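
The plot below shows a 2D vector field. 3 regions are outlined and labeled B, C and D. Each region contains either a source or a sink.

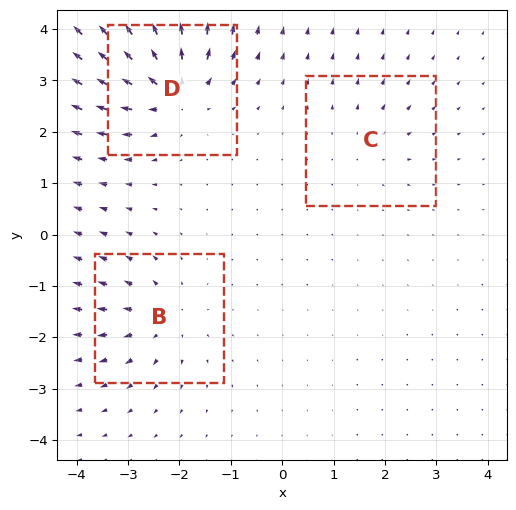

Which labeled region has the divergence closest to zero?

Divergence at each region's feature centre — B: about +4, C: about +2, D: about +7. Region C is closest to zero.

C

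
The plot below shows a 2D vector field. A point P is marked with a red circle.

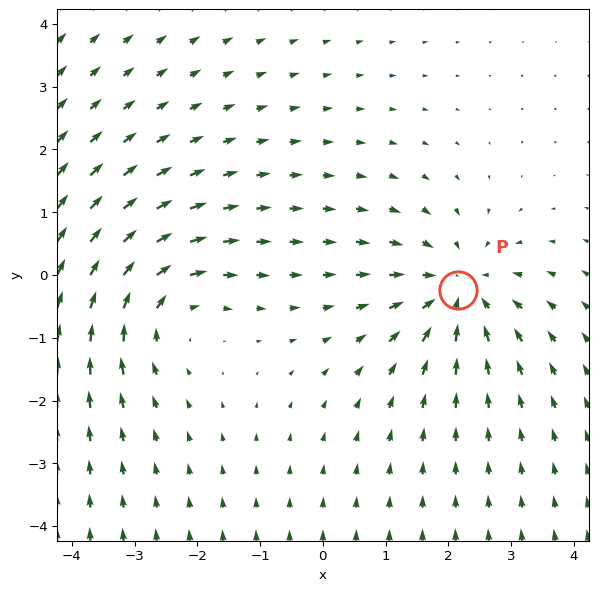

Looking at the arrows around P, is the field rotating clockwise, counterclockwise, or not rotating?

not rotating

Near P at (2.2, -0.2) the arrows show no circulation. The curl there is ≈0.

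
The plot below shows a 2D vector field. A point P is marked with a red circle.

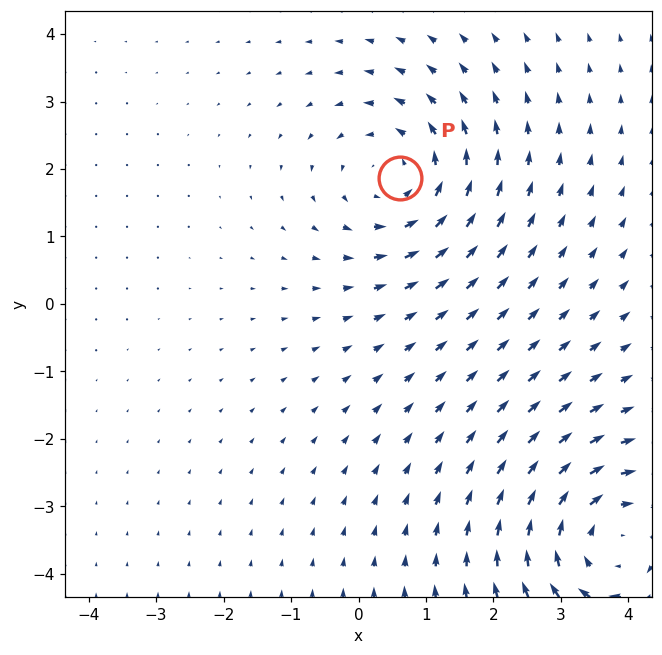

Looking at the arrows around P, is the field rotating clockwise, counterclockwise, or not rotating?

counterclockwise

Near P at (0.6, 1.9) the arrows circulate counterclockwise. The curl (z-component) there is about +3; positive curl means counterclockwise rotation.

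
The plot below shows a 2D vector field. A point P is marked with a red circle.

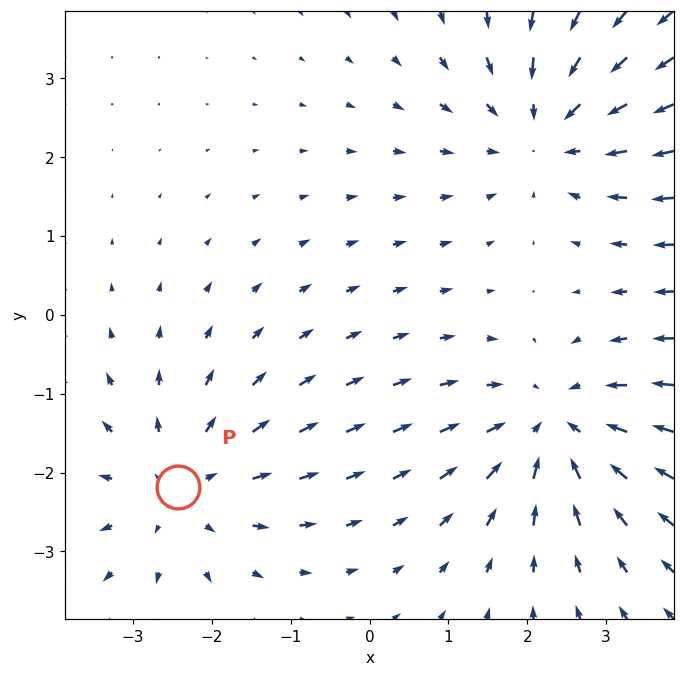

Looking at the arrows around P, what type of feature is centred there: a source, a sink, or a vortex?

source

At P (-2.4, -2.2) the arrows spread outward. Divergence about +4, curl ≈0 — positive divergence with near-zero curl is a source.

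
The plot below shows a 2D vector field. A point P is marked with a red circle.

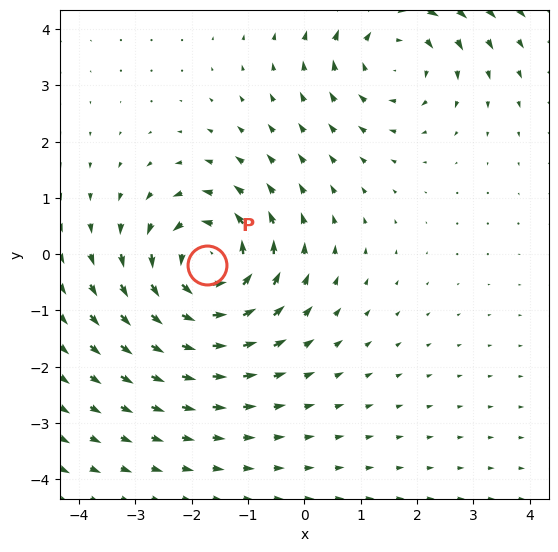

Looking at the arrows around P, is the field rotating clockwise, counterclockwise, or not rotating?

Near P at (-1.7, -0.2) the arrows circulate counterclockwise. The curl (z-component) there is about +4; positive curl means counterclockwise rotation.

counterclockwise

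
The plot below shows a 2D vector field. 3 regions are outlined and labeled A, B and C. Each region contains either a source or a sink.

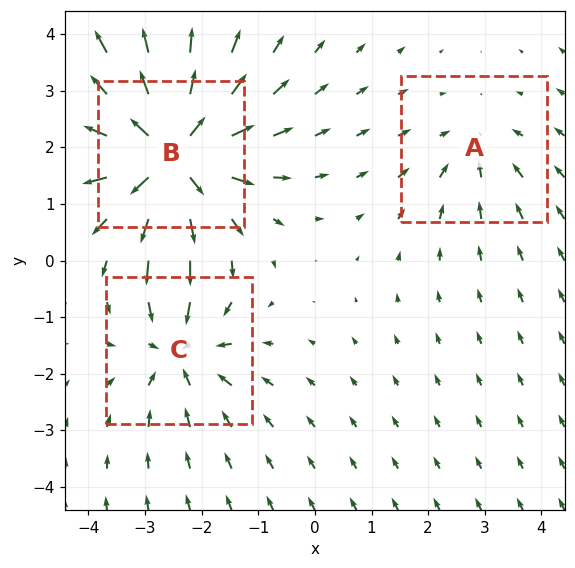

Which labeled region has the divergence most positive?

Divergence at each region's feature centre — A: about -2, B: about +5, C: about -3. Region B is most positive.

B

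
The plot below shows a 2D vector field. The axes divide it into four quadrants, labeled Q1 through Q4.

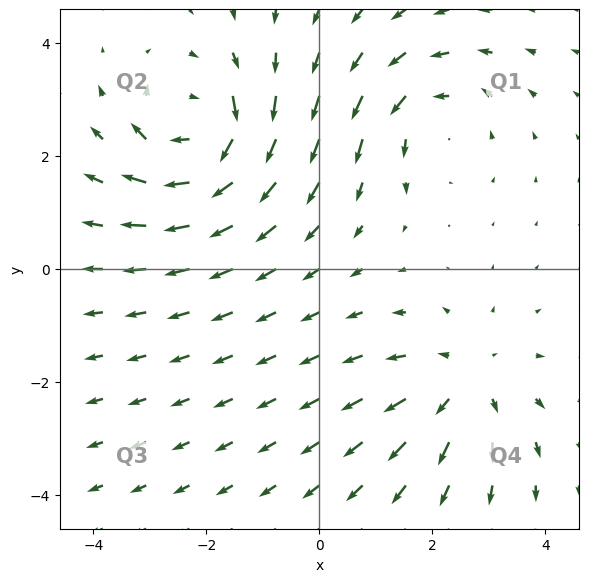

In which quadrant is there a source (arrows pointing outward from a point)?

The source sits at approximately (2.6, -2.0), which lies in quadrant Q4. The divergence there is about +3, positive as expected for a source.

Q4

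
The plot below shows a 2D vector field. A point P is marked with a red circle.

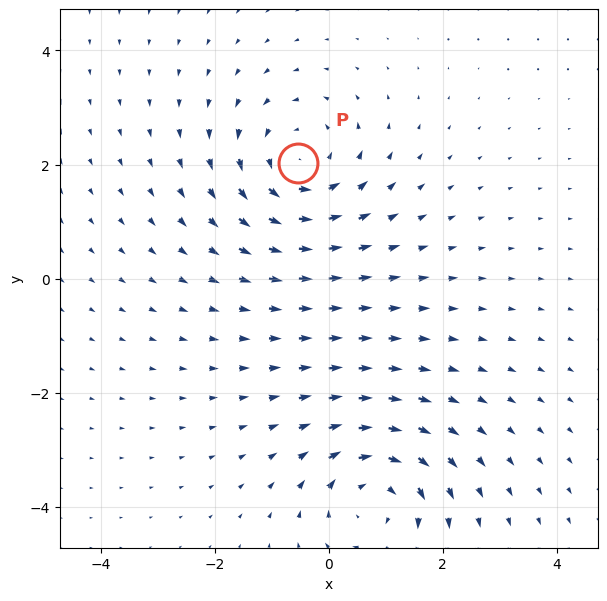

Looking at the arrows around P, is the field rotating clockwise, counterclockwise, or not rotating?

counterclockwise

Near P at (-0.5, 2.0) the arrows circulate counterclockwise. The curl (z-component) there is about +4; positive curl means counterclockwise rotation.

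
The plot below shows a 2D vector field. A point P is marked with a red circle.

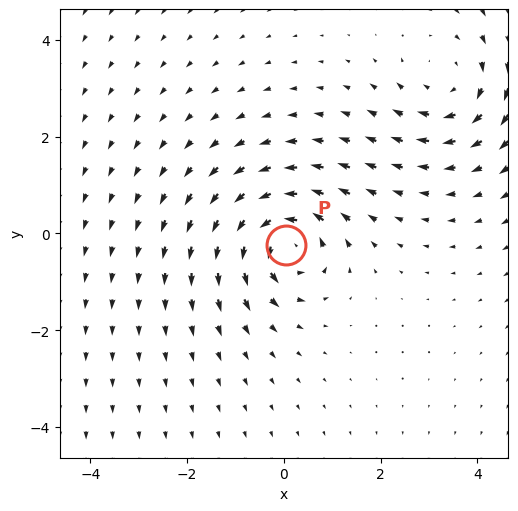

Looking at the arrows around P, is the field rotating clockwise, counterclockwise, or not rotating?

Near P at (0.0, -0.2) the arrows circulate counterclockwise. The curl (z-component) there is about +6; positive curl means counterclockwise rotation.

counterclockwise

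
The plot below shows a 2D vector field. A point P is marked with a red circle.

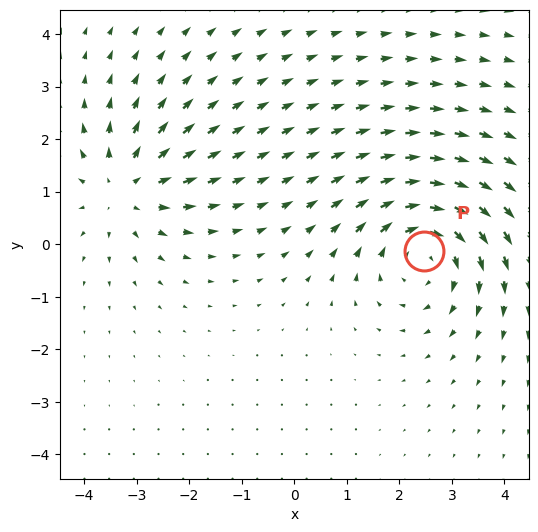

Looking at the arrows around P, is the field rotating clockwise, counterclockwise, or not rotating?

clockwise

Near P at (2.5, -0.1) the arrows circulate clockwise. The curl (z-component) there is about -4; negative curl means clockwise rotation.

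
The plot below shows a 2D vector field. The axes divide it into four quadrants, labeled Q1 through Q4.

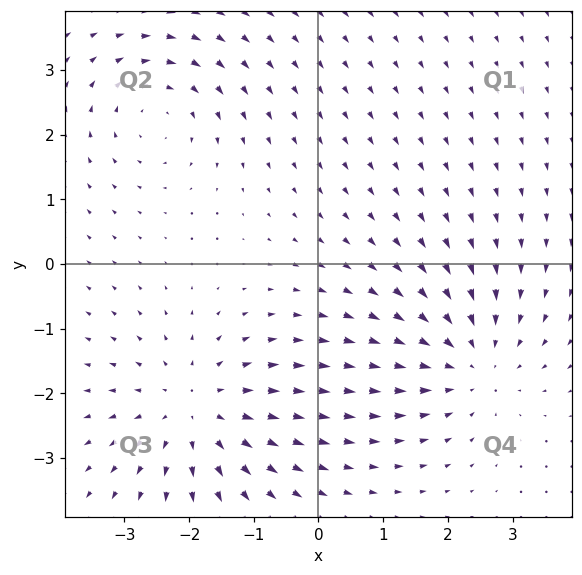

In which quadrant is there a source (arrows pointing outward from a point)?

The source sits at approximately (-1.9, -2.2), which lies in quadrant Q3. The divergence there is about +4, positive as expected for a source.

Q3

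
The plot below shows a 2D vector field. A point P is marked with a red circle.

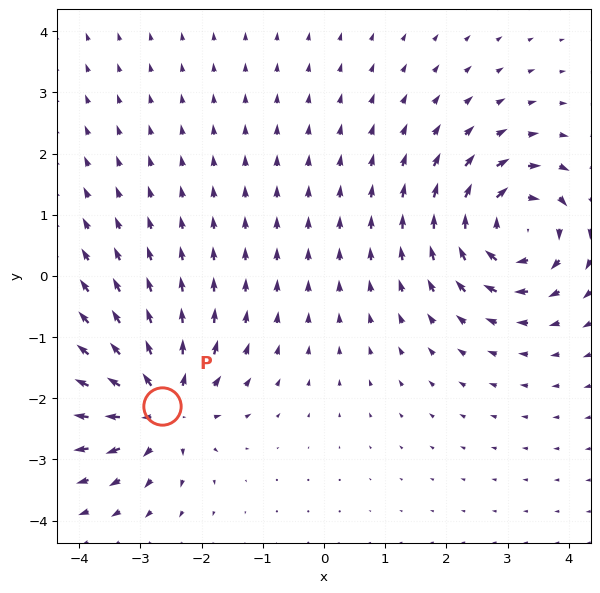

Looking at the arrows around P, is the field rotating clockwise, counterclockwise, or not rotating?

Near P at (-2.6, -2.1) the arrows show no circulation. The curl there is ≈0.

not rotating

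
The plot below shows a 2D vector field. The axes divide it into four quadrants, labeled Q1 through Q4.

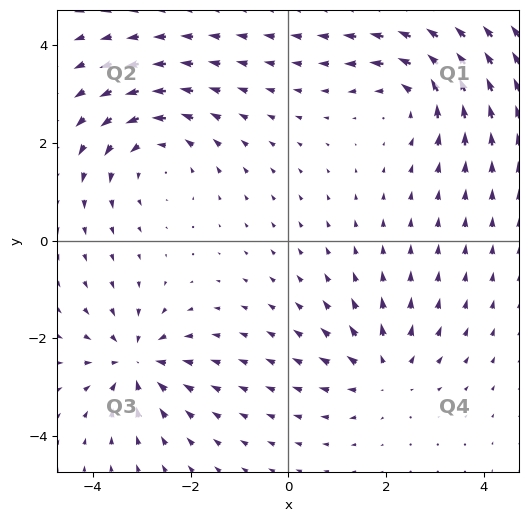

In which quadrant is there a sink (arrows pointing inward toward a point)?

The sink sits at approximately (-3.1, -2.5), which lies in quadrant Q3. The divergence there is about -4, negative as expected for a sink.

Q3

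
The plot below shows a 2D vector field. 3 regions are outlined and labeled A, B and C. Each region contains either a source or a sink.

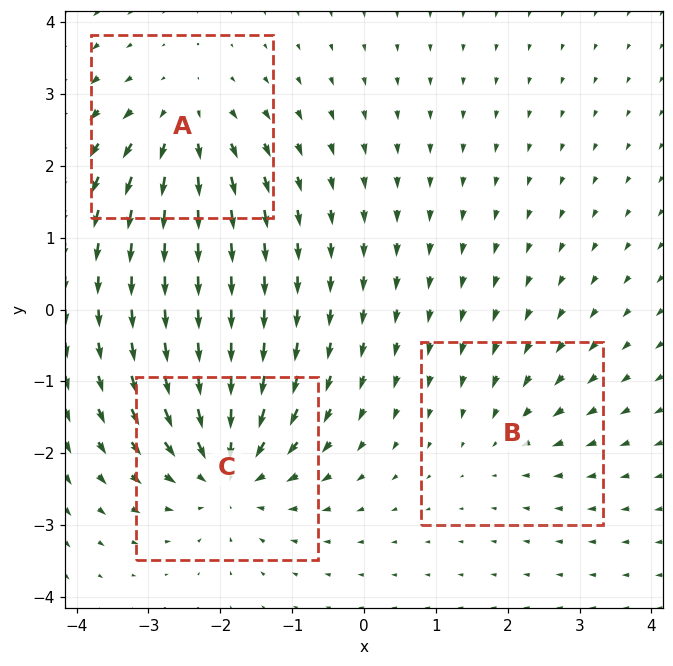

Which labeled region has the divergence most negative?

Divergence at each region's feature centre — A: about +4, B: about -2, C: about -5. Region C is most negative.

C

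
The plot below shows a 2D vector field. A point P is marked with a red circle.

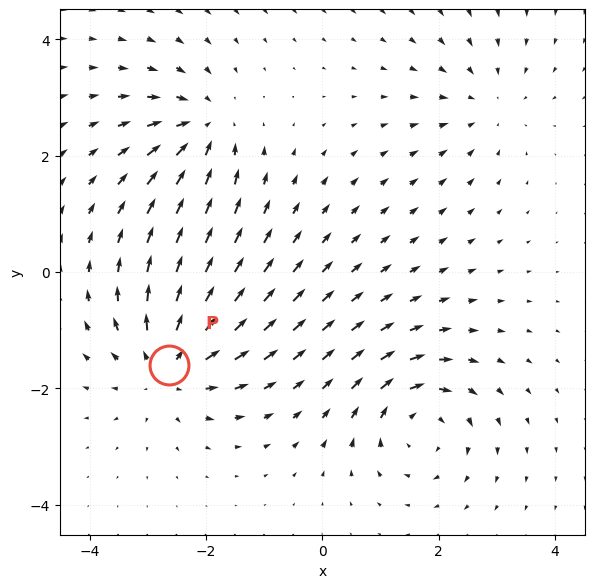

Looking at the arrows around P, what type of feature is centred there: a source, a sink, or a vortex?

source

At P (-2.6, -1.6) the arrows spread outward. Divergence about +5, curl ≈0 — positive divergence with near-zero curl is a source.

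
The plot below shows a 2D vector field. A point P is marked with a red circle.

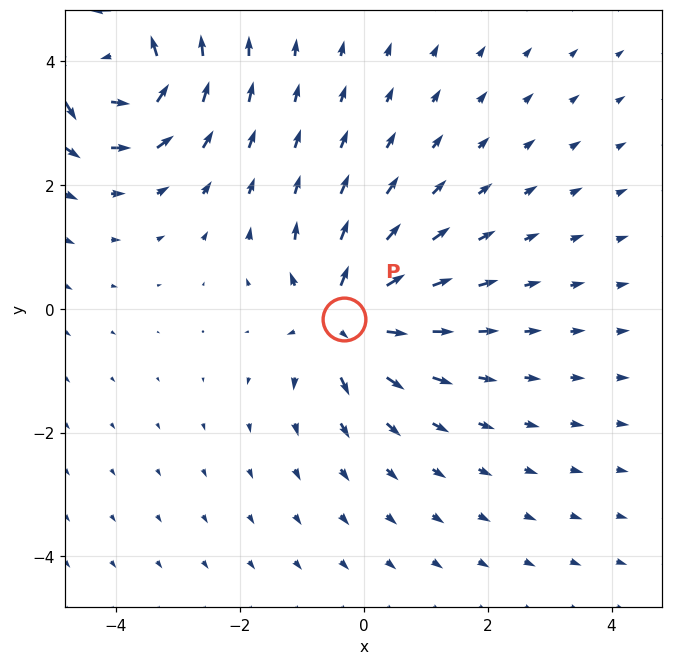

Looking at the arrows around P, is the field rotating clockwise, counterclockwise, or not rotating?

not rotating

Near P at (-0.3, -0.2) the arrows show no circulation. The curl there is ≈0.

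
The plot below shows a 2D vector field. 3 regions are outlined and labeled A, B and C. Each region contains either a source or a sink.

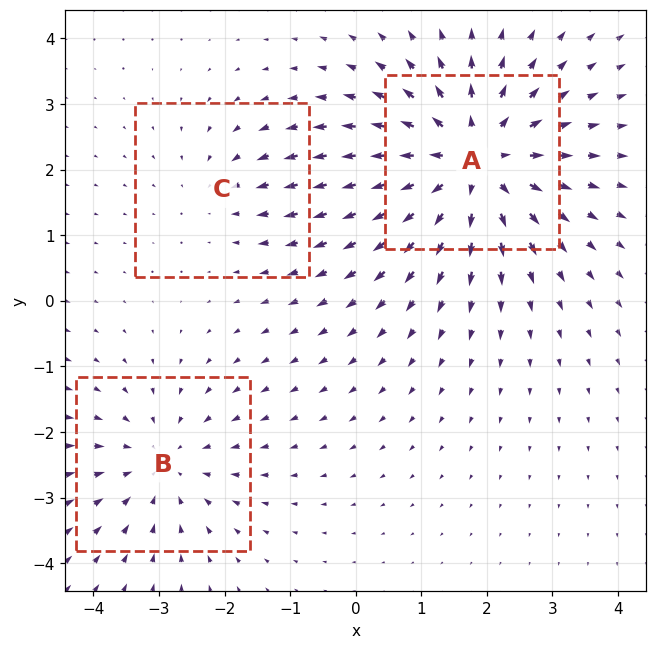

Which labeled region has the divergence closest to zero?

Divergence at each region's feature centre — A: about +5, B: about -3, C: about -2. Region C is closest to zero.

C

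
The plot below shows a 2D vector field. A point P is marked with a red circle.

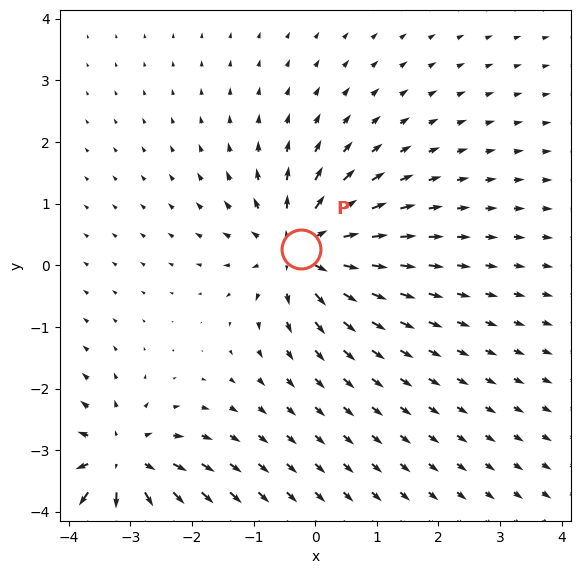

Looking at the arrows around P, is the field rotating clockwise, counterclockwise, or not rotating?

not rotating

Near P at (-0.2, 0.3) the arrows show no circulation. The curl there is ≈0.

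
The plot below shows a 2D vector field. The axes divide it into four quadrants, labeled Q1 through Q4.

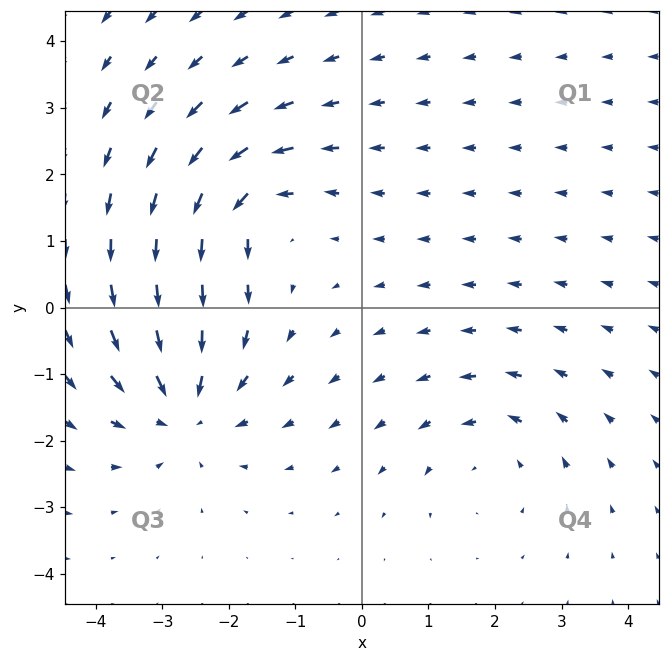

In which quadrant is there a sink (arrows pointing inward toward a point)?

Q3

The sink sits at approximately (-2.7, -1.5), which lies in quadrant Q3. The divergence there is about -5, negative as expected for a sink.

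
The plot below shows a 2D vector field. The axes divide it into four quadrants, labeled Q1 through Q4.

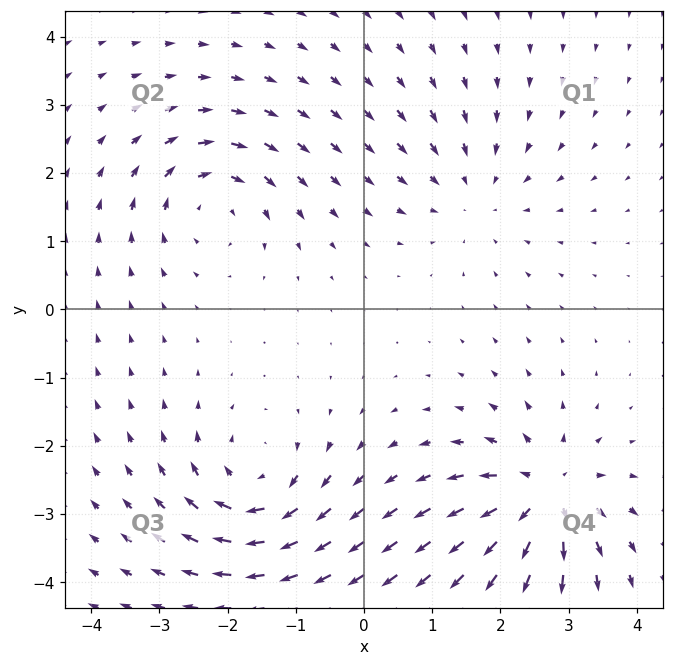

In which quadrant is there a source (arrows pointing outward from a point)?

Q4

The source sits at approximately (2.6, -2.7), which lies in quadrant Q4. The divergence there is about +7, positive as expected for a source.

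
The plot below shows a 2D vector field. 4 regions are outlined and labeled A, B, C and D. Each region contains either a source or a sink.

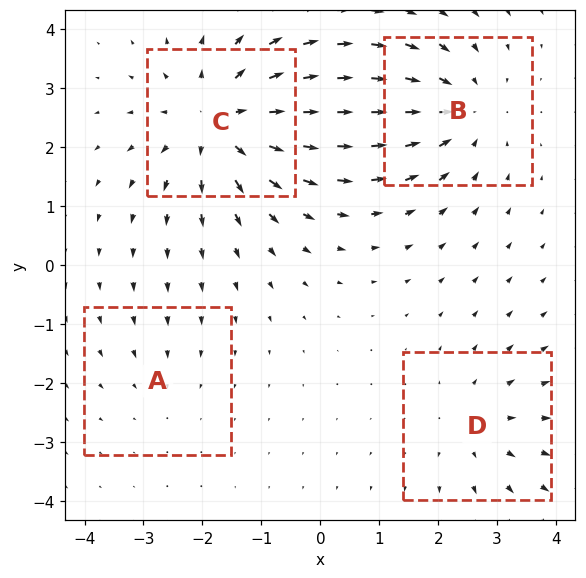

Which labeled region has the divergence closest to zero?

Divergence at each region's feature centre — A: about -2, B: about -4, C: about +6, D: about +3. Region A is closest to zero.

A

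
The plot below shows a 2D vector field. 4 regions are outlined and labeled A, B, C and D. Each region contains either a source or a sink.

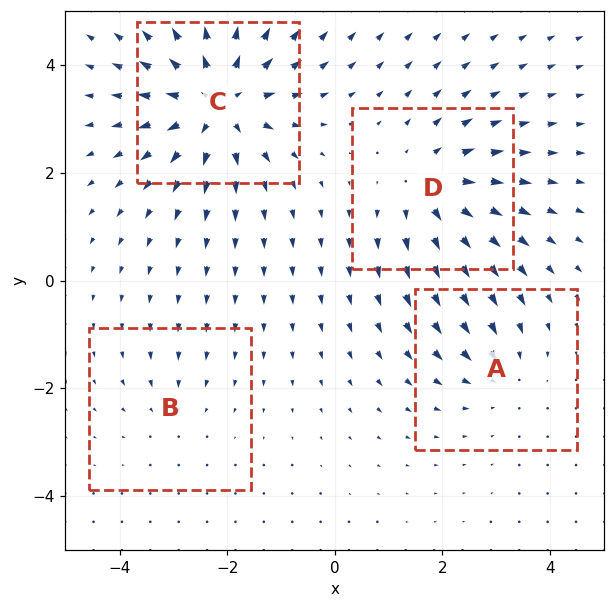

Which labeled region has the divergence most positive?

Divergence at each region's feature centre — A: about -3, B: about -2, C: about +7, D: about +5. Region C is most positive.

C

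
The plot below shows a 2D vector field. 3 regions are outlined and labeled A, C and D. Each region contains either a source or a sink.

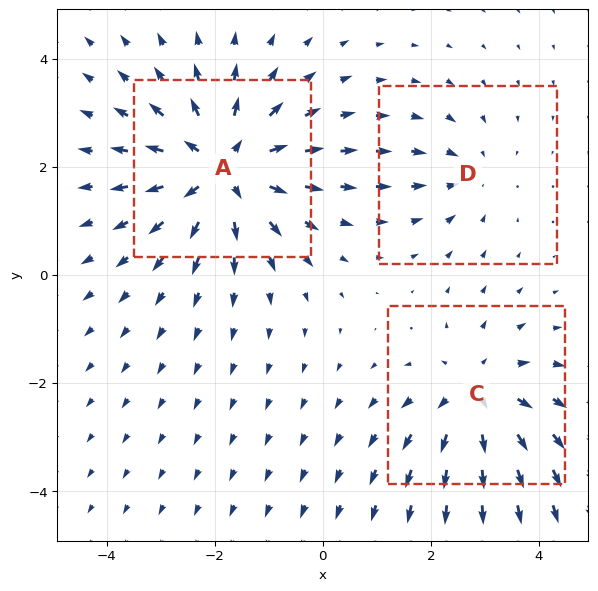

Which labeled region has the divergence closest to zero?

Divergence at each region's feature centre — A: about +5, C: about +3, D: about -2. Region D is closest to zero.

D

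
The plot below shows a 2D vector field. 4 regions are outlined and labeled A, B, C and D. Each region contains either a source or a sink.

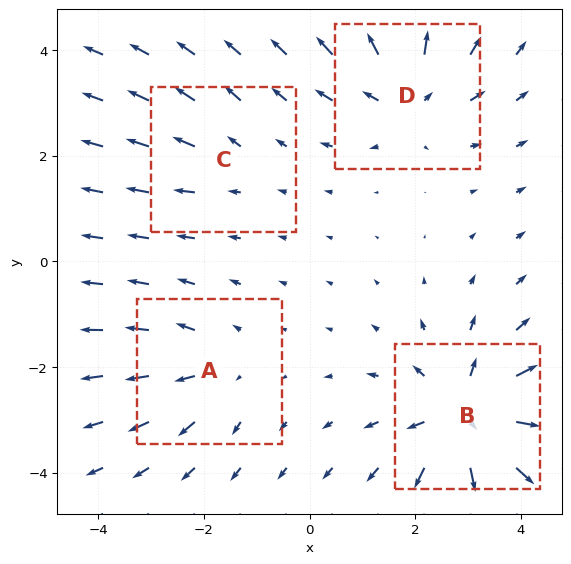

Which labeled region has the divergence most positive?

B

Divergence at each region's feature centre — A: about +3, B: about +7, C: about +2, D: about +5. Region B is most positive.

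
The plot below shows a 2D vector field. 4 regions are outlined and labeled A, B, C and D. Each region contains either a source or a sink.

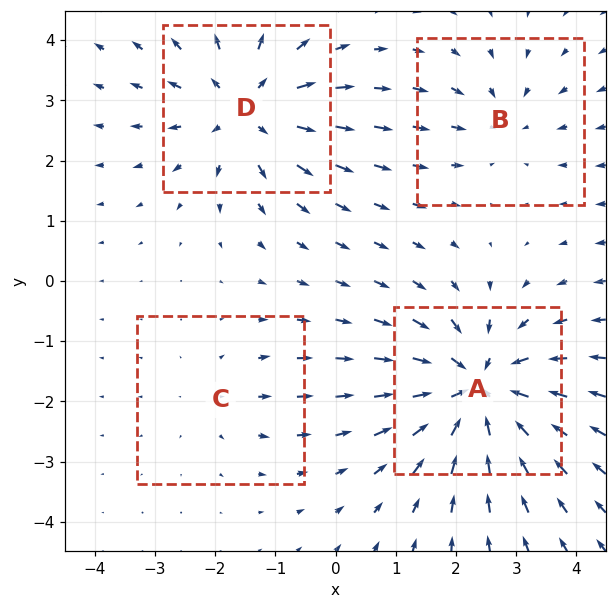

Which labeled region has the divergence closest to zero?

Divergence at each region's feature centre — A: about -6, B: about -3, C: about +2, D: about +5. Region C is closest to zero.

C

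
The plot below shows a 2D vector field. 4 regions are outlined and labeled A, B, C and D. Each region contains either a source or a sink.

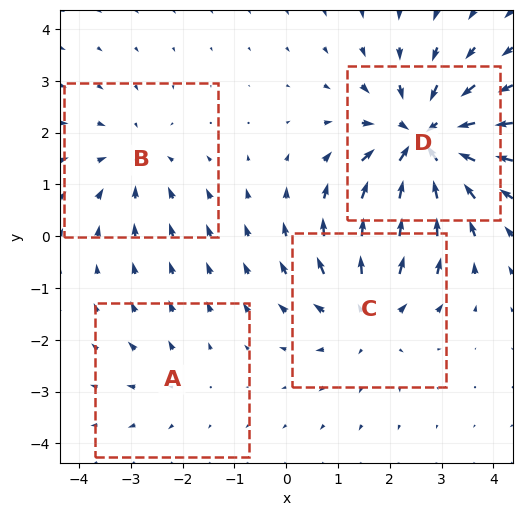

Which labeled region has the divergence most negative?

Divergence at each region's feature centre — A: about +2, B: about -3, C: about +4, D: about -7. Region D is most negative.

D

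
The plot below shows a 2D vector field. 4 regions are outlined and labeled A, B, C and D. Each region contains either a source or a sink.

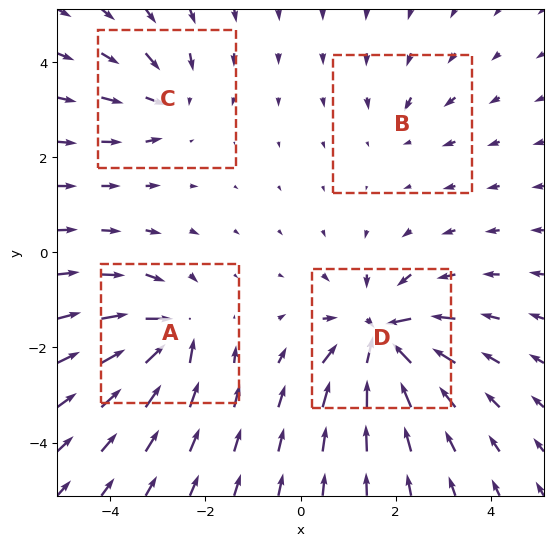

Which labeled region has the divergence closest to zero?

B

Divergence at each region's feature centre — A: about -6, B: about -2, C: about -4, D: about -8. Region B is closest to zero.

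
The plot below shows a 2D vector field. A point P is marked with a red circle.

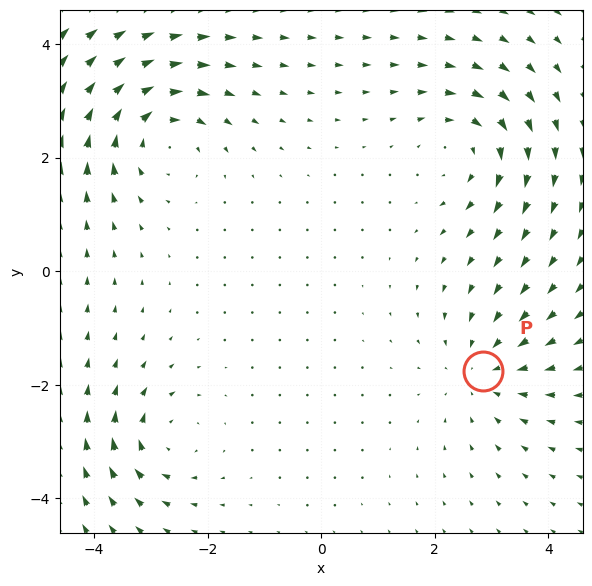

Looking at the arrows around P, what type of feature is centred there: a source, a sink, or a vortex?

At P (2.8, -1.8) the arrows converge inward. Divergence about -3, curl ≈0 — negative divergence with near-zero curl is a sink.

sink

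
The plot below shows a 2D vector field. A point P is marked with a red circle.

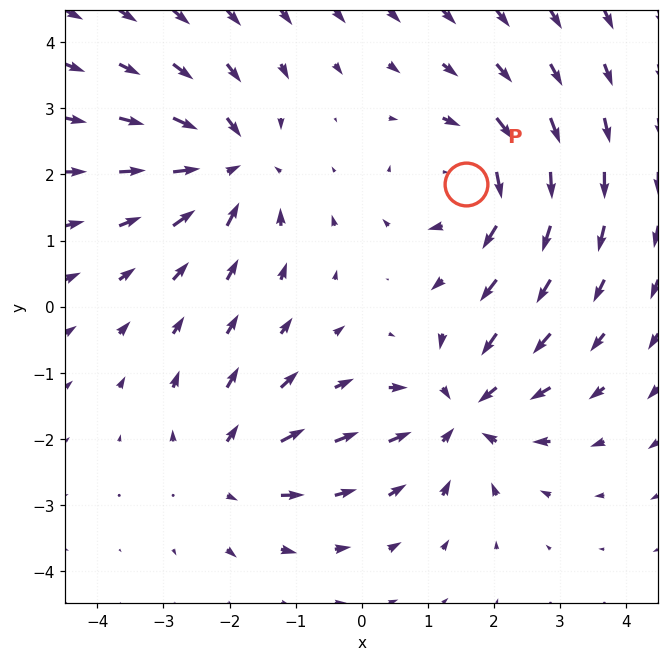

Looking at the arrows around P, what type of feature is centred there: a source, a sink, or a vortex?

vortex

At P (1.6, 1.9) the arrows circulate clockwise. Divergence ≈0, curl about -5 — near-zero divergence with nonzero curl is a vortex.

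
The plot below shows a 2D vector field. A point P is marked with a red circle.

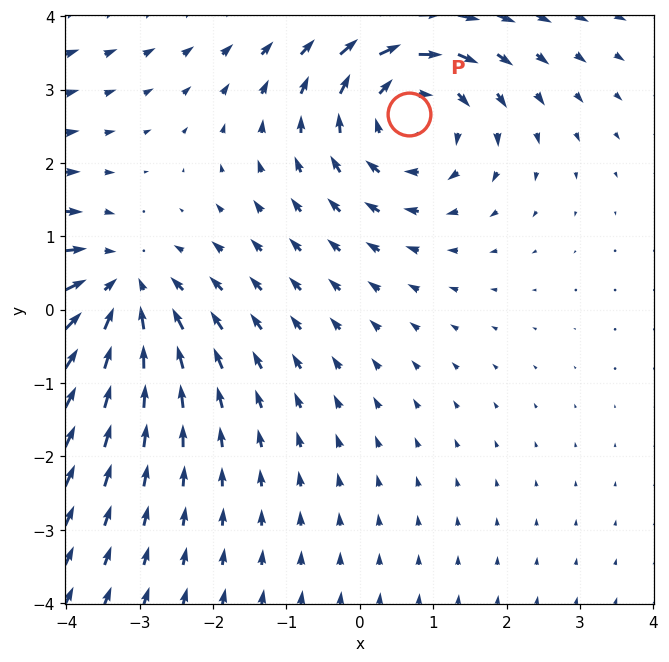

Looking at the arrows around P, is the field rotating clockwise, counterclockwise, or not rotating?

Near P at (0.7, 2.7) the arrows circulate clockwise. The curl (z-component) there is about -3; negative curl means clockwise rotation.

clockwise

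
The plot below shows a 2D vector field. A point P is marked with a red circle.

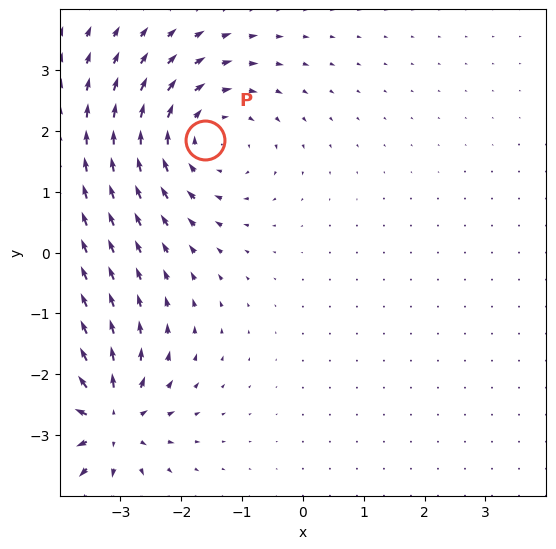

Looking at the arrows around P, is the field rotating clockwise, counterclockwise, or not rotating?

Near P at (-1.6, 1.9) the arrows circulate clockwise. The curl (z-component) there is about -4; negative curl means clockwise rotation.

clockwise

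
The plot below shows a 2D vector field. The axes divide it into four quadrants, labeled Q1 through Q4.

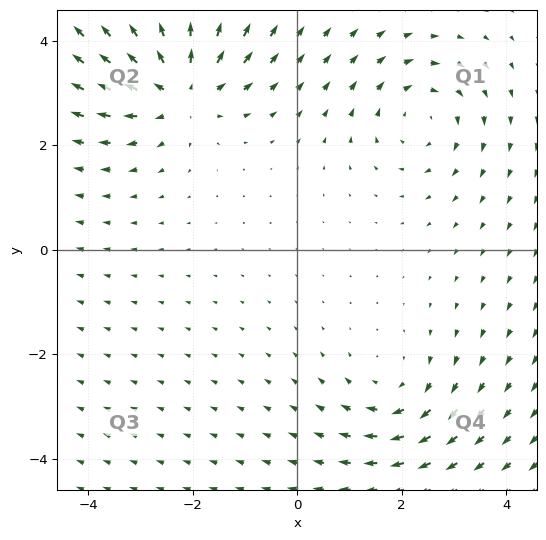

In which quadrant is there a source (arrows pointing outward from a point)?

The source sits at approximately (-2.2, 3.1), which lies in quadrant Q2. The divergence there is about +5, positive as expected for a source.

Q2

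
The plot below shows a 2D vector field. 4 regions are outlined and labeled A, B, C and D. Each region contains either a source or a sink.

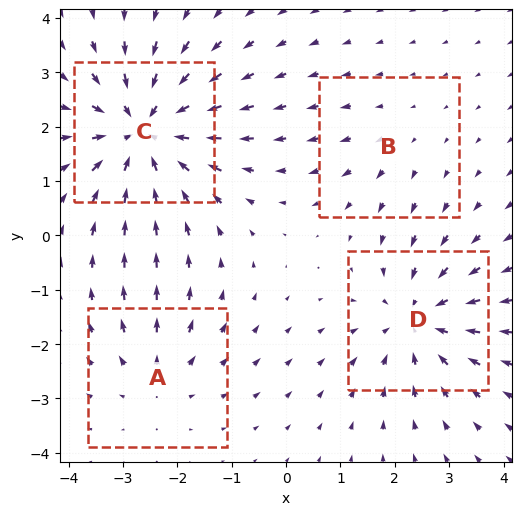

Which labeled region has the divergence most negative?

C

Divergence at each region's feature centre — A: about +3, B: about +2, C: about -6, D: about -5. Region C is most negative.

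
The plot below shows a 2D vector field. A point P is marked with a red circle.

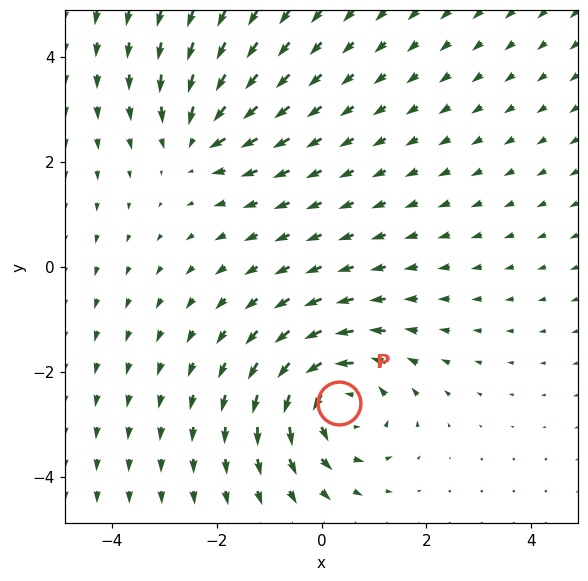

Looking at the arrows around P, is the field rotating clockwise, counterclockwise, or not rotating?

Near P at (0.3, -2.6) the arrows circulate counterclockwise. The curl (z-component) there is about +4; positive curl means counterclockwise rotation.

counterclockwise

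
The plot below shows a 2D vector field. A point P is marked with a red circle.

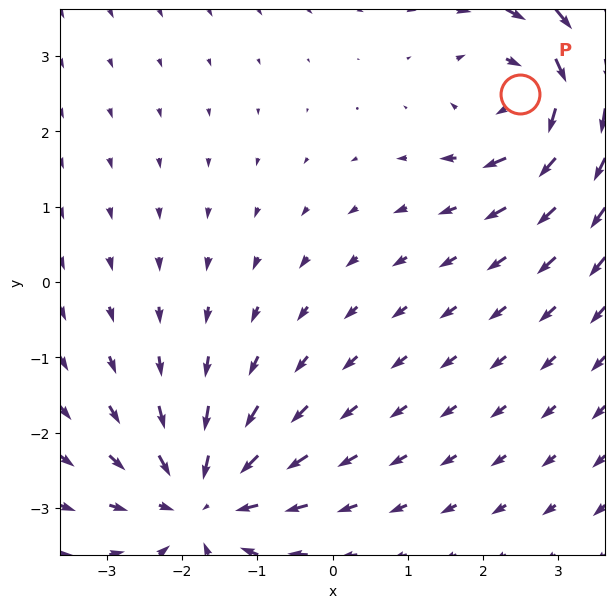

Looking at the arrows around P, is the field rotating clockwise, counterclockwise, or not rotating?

Near P at (2.5, 2.5) the arrows circulate clockwise. The curl (z-component) there is about -4; negative curl means clockwise rotation.

clockwise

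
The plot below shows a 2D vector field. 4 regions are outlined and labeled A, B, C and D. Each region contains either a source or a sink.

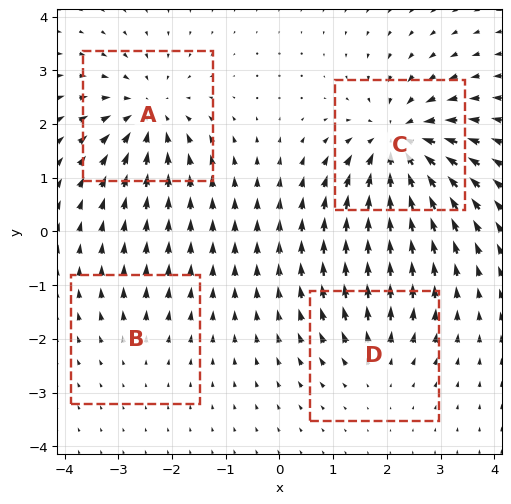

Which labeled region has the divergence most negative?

Divergence at each region's feature centre — A: about -5, B: about +2, C: about -7, D: about +3. Region C is most negative.

C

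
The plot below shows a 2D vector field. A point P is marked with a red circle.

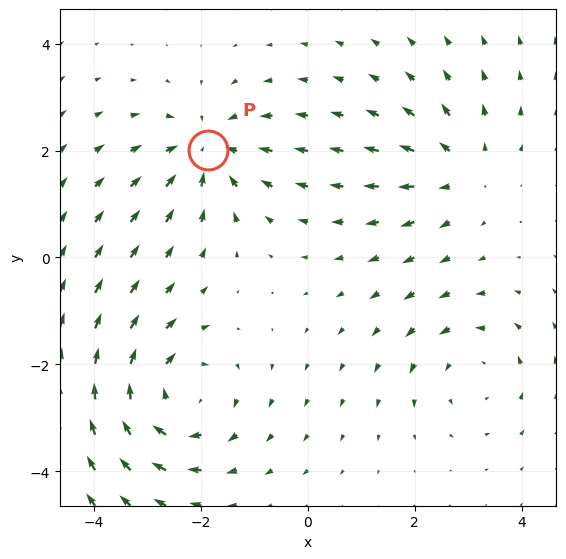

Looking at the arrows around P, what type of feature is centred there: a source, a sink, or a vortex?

At P (-1.9, 2.0) the arrows converge inward. Divergence about -4, curl ≈0 — negative divergence with near-zero curl is a sink.

sink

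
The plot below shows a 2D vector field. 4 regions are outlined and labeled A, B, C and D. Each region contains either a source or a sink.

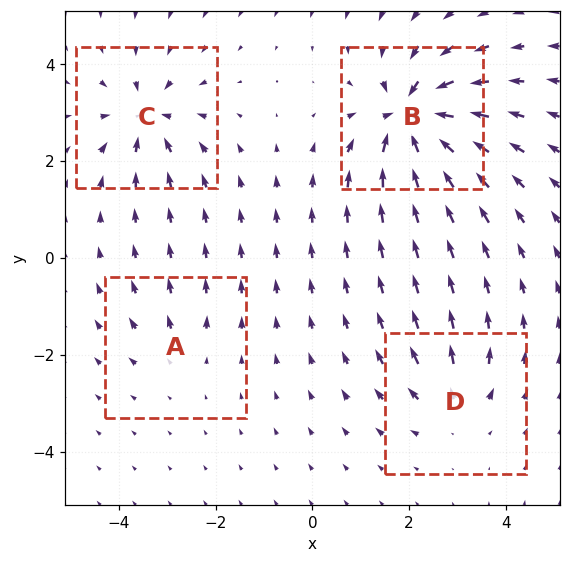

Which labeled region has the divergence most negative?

Divergence at each region's feature centre — A: about +2, B: about -9, C: about -6, D: about +4. Region B is most negative.

B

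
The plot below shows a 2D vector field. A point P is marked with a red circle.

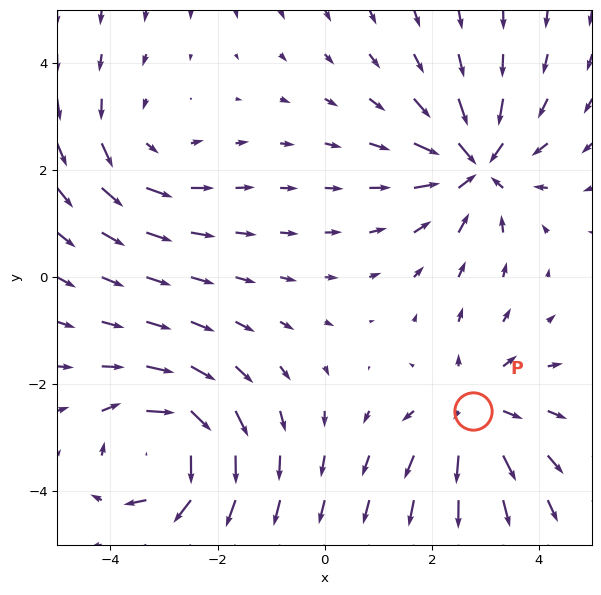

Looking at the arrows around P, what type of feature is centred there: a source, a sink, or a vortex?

At P (2.8, -2.5) the arrows spread outward. Divergence about +3, curl ≈0 — positive divergence with near-zero curl is a source.

source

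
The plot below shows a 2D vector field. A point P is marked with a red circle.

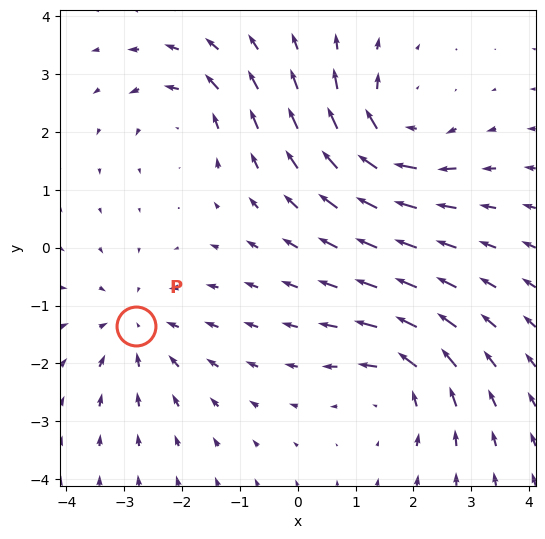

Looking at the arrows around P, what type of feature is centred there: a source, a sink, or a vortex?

sink

At P (-2.8, -1.3) the arrows converge inward. Divergence about -3, curl ≈0 — negative divergence with near-zero curl is a sink.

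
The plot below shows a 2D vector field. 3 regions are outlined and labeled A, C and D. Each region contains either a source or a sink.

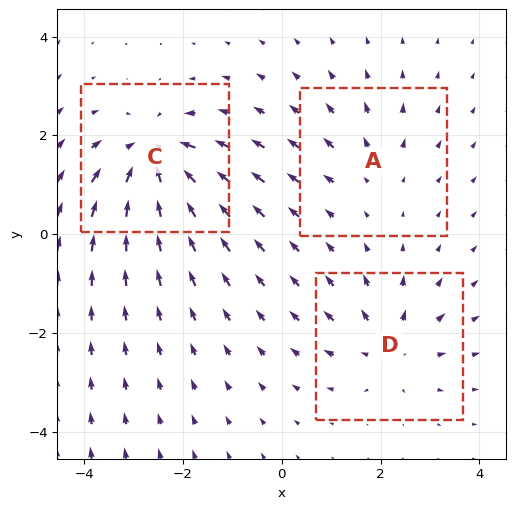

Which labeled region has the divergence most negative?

C

Divergence at each region's feature centre — A: about +2, C: about -5, D: about +4. Region C is most negative.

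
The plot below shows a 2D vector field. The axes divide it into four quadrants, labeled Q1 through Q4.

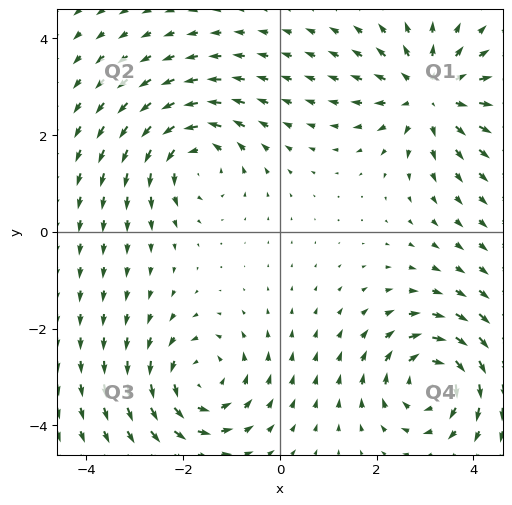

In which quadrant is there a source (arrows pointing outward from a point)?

The source sits at approximately (3.1, 2.8), which lies in quadrant Q1. The divergence there is about +4, positive as expected for a source.

Q1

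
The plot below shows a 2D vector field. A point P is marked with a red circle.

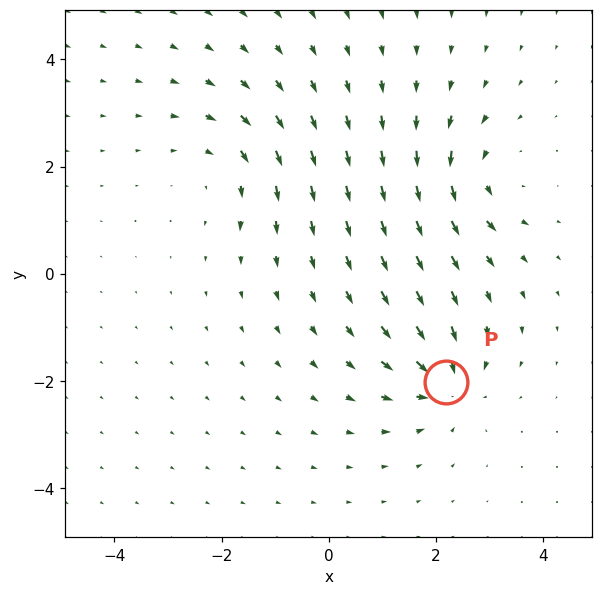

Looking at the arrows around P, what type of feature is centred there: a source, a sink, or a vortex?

sink

At P (2.2, -2.0) the arrows converge inward. Divergence about -7, curl ≈0 — negative divergence with near-zero curl is a sink.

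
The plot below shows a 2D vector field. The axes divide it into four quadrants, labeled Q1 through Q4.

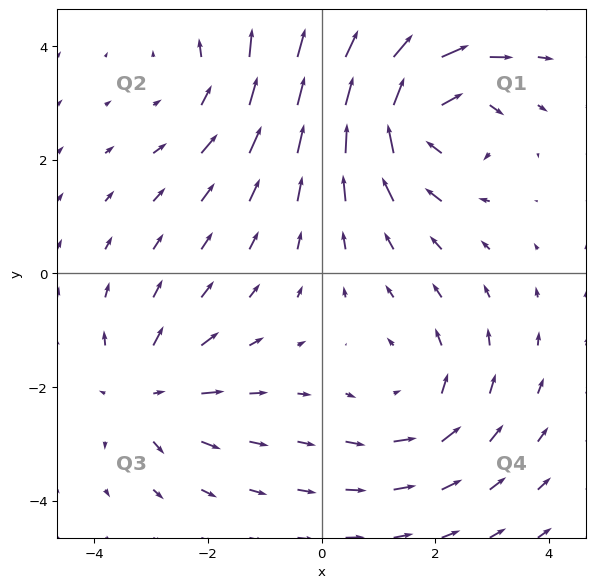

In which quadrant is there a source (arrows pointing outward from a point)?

Q3

The source sits at approximately (-3.1, -2.1), which lies in quadrant Q3. The divergence there is about +4, positive as expected for a source.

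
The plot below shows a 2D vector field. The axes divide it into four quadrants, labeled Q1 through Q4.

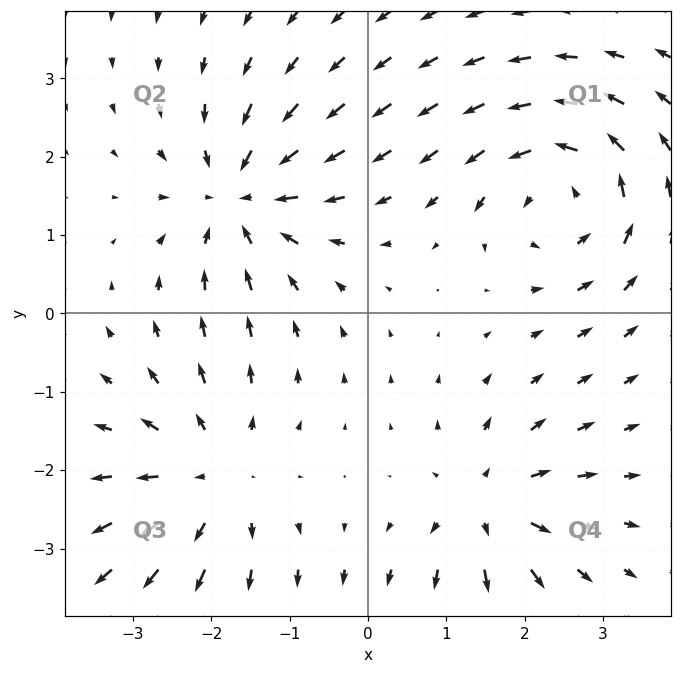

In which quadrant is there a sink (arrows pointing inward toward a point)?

Q2

The sink sits at approximately (-1.6, 1.5), which lies in quadrant Q2. The divergence there is about -5, negative as expected for a sink.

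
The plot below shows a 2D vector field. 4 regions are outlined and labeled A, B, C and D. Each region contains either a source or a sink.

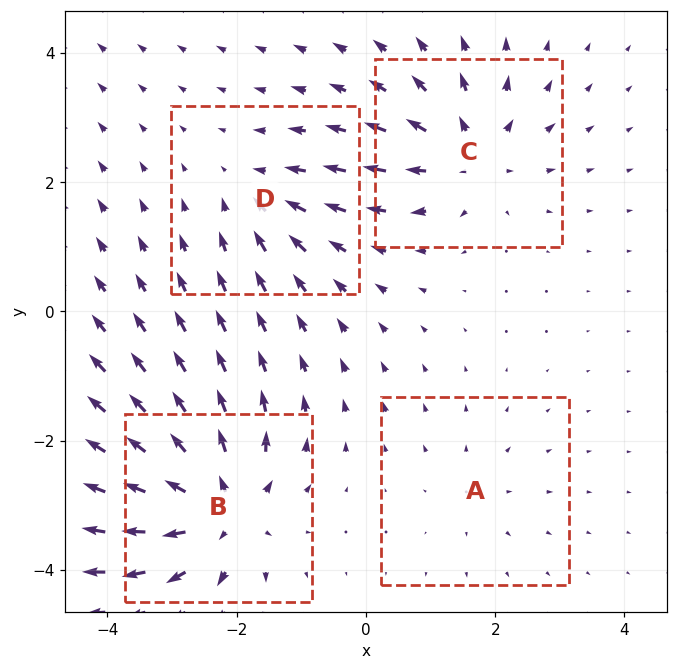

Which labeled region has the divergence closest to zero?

A

Divergence at each region's feature centre — A: about +2, B: about +8, C: about +5, D: about -4. Region A is closest to zero.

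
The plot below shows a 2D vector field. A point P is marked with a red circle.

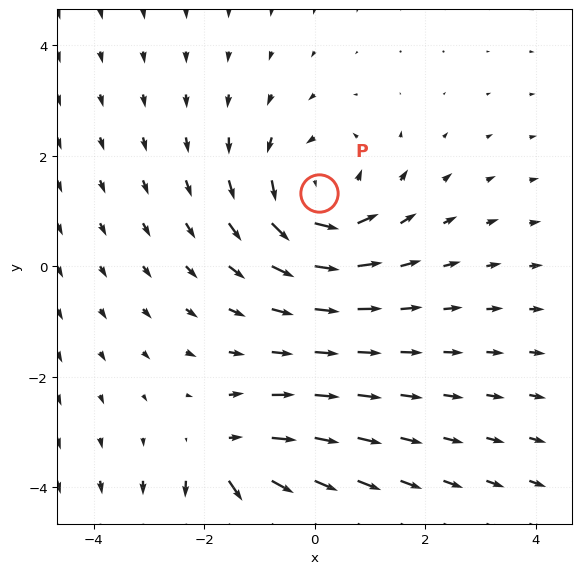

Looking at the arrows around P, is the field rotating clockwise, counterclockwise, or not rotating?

Near P at (0.1, 1.3) the arrows circulate counterclockwise. The curl (z-component) there is about +3; positive curl means counterclockwise rotation.

counterclockwise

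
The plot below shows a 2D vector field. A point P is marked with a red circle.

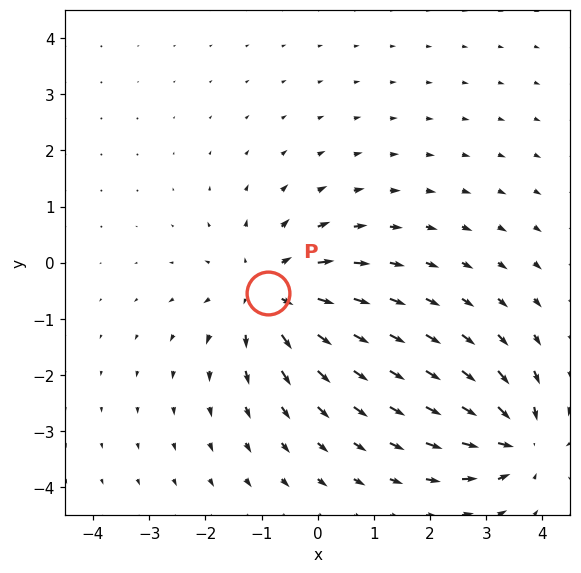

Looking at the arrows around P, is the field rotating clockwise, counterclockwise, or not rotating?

not rotating

Near P at (-0.9, -0.5) the arrows show no circulation. The curl there is ≈0.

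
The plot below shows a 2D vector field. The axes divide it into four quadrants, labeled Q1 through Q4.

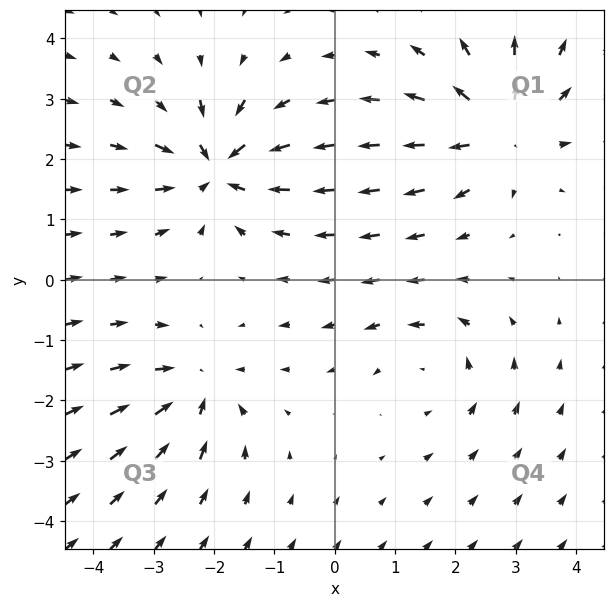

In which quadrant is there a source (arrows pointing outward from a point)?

The source sits at approximately (2.7, 2.5), which lies in quadrant Q1. The divergence there is about +4, positive as expected for a source.

Q1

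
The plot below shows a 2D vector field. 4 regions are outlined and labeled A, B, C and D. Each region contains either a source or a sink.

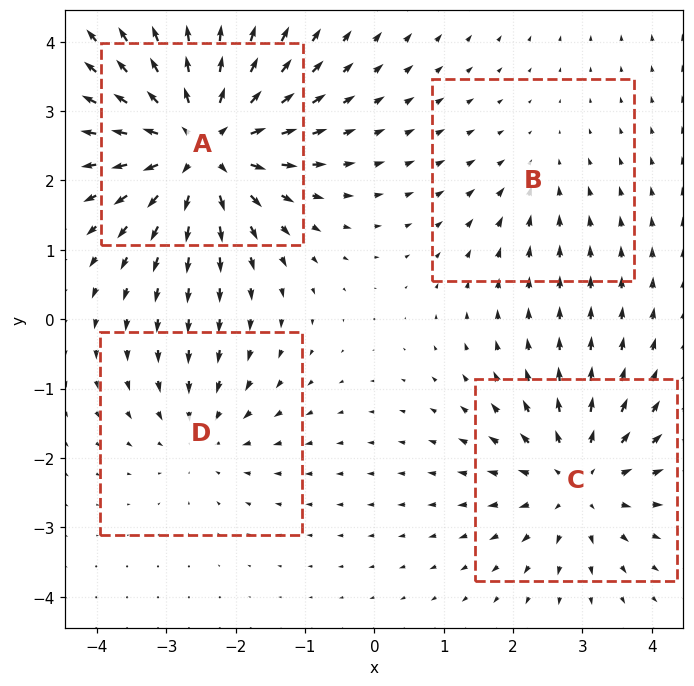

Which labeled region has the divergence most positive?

Divergence at each region's feature centre — A: about +8, B: about -2, C: about +5, D: about -3. Region A is most positive.

A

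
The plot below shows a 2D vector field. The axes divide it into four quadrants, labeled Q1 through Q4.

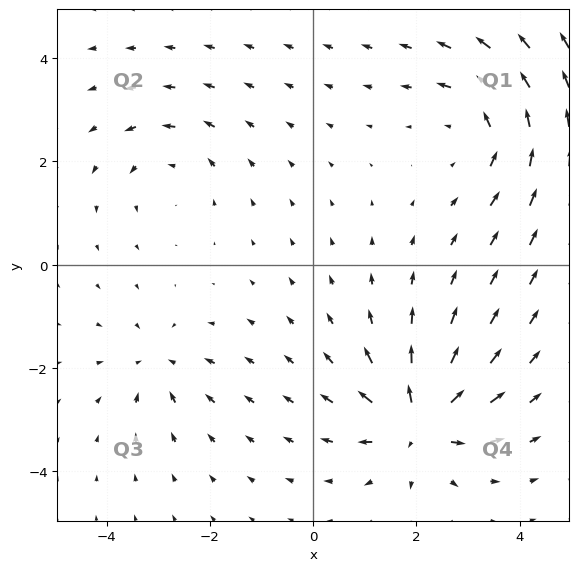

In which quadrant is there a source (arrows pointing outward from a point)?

The source sits at approximately (2.0, -3.0), which lies in quadrant Q4. The divergence there is about +7, positive as expected for a source.

Q4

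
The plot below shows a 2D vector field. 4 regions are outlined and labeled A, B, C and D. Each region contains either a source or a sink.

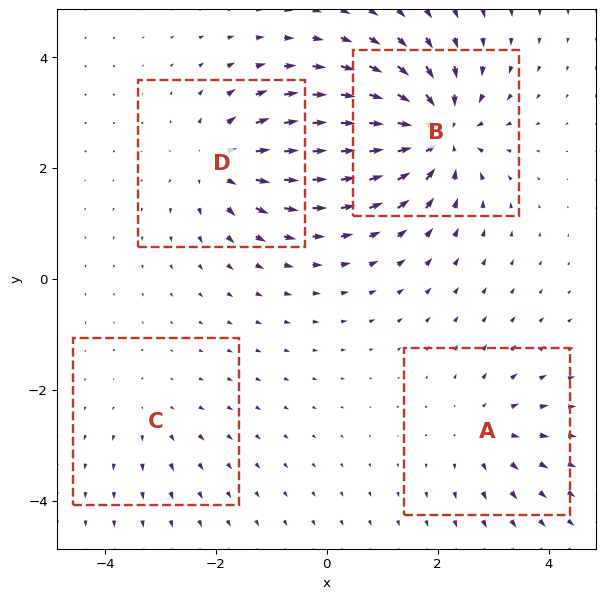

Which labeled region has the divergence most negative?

B

Divergence at each region's feature centre — A: about +4, B: about -8, C: about +2, D: about +5. Region B is most negative.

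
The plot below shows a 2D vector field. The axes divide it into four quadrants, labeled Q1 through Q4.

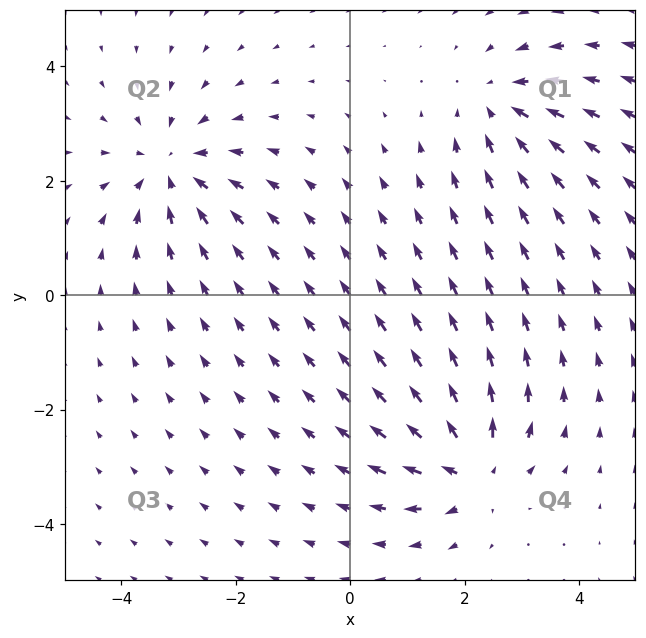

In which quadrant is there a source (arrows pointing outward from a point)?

The source sits at approximately (2.1, -3.1), which lies in quadrant Q4. The divergence there is about +5, positive as expected for a source.

Q4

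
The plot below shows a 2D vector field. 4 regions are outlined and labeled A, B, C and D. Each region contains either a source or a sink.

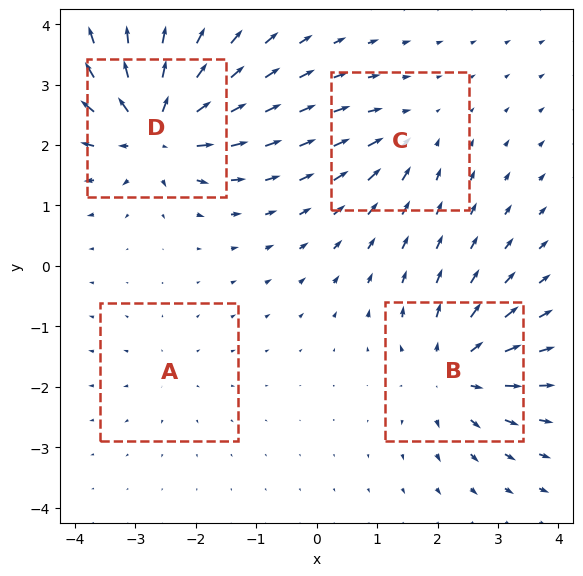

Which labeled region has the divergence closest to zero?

A

Divergence at each region's feature centre — A: about +2, B: about +6, C: about -4, D: about +9. Region A is closest to zero.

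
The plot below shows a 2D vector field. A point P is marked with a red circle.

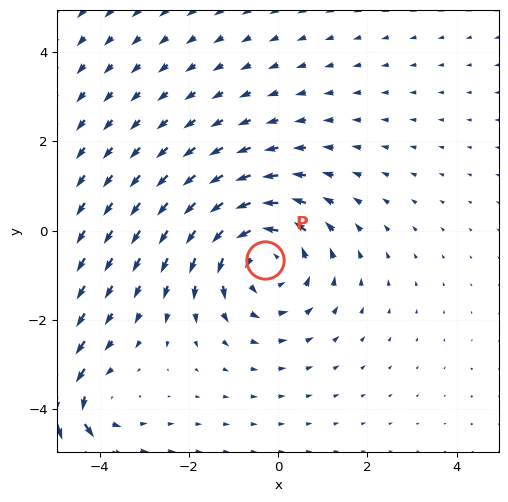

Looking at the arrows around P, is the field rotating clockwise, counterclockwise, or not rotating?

Near P at (-0.3, -0.7) the arrows circulate counterclockwise. The curl (z-component) there is about +3; positive curl means counterclockwise rotation.

counterclockwise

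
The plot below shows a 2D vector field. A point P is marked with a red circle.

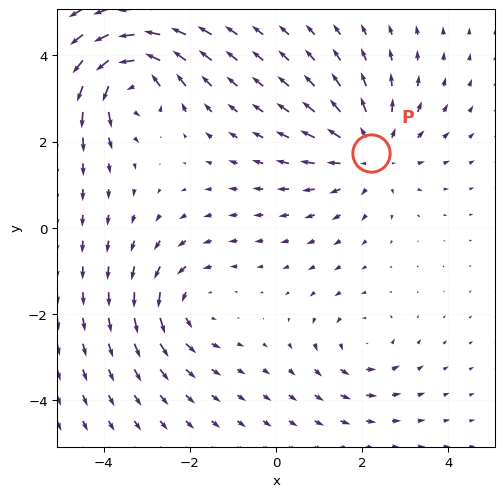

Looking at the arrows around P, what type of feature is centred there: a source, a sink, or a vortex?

source

At P (2.2, 1.7) the arrows spread outward. Divergence about +4, curl ≈0 — positive divergence with near-zero curl is a source.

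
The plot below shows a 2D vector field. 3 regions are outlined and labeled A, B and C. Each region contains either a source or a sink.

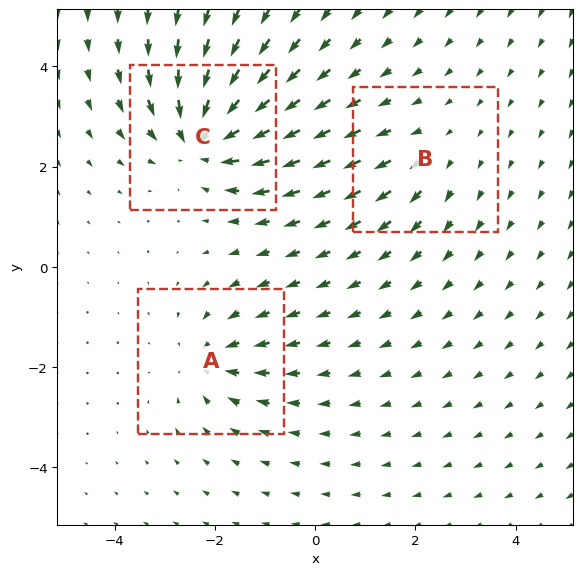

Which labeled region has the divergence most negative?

Divergence at each region's feature centre — A: about -3, B: about +2, C: about -6. Region C is most negative.

C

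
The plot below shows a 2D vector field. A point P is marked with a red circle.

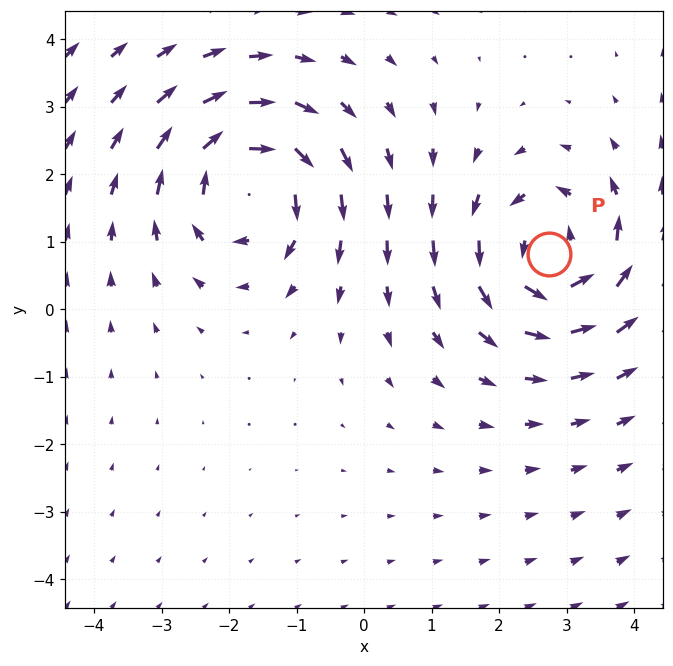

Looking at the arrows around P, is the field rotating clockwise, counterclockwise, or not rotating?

Near P at (2.7, 0.8) the arrows circulate counterclockwise. The curl (z-component) there is about +4; positive curl means counterclockwise rotation.

counterclockwise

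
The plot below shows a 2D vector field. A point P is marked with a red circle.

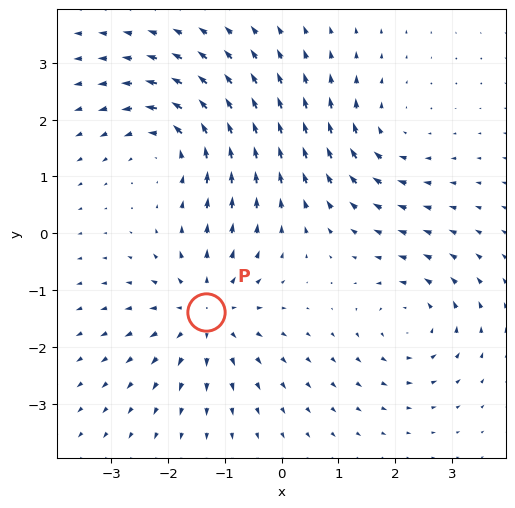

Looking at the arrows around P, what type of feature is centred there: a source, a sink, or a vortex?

source

At P (-1.3, -1.4) the arrows spread outward. Divergence about +4, curl ≈0 — positive divergence with near-zero curl is a source.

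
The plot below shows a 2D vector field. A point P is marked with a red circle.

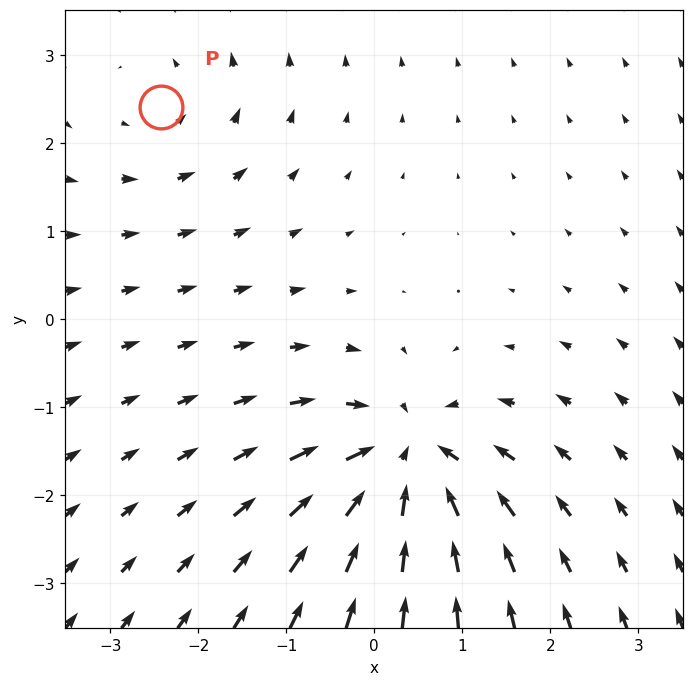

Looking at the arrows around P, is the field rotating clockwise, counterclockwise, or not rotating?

Near P at (-2.4, 2.4) the arrows circulate counterclockwise. The curl (z-component) there is about +2; positive curl means counterclockwise rotation.

counterclockwise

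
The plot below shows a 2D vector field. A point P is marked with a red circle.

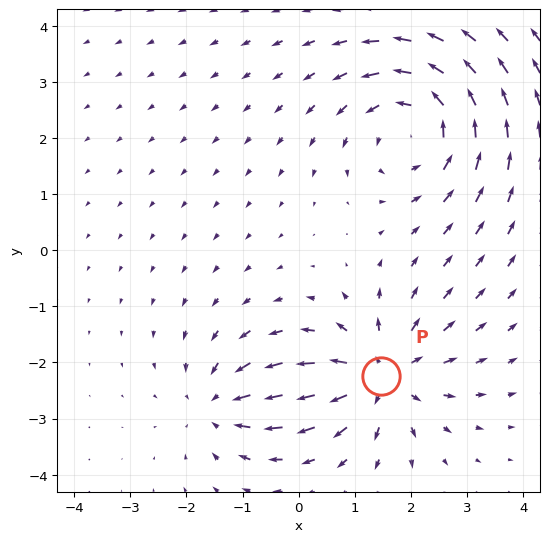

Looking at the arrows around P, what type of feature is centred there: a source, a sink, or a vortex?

At P (1.5, -2.2) the arrows spread outward. Divergence about +5, curl ≈0 — positive divergence with near-zero curl is a source.

source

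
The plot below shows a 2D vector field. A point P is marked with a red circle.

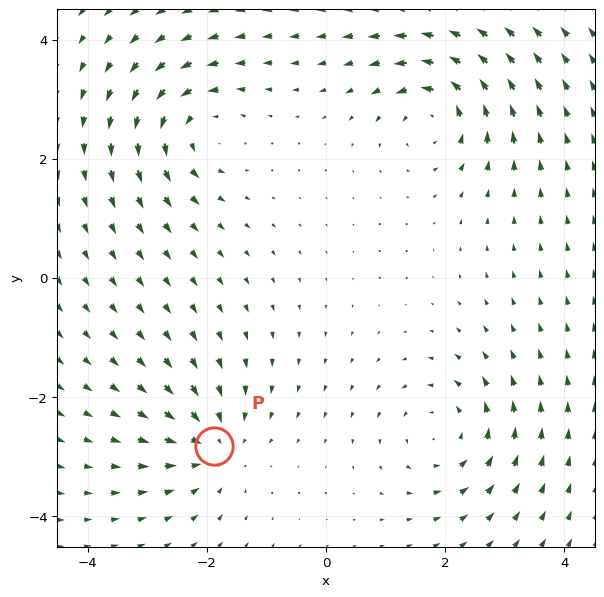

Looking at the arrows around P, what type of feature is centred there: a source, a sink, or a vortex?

At P (-1.9, -2.8) the arrows converge inward. Divergence about -5, curl ≈0 — negative divergence with near-zero curl is a sink.

sink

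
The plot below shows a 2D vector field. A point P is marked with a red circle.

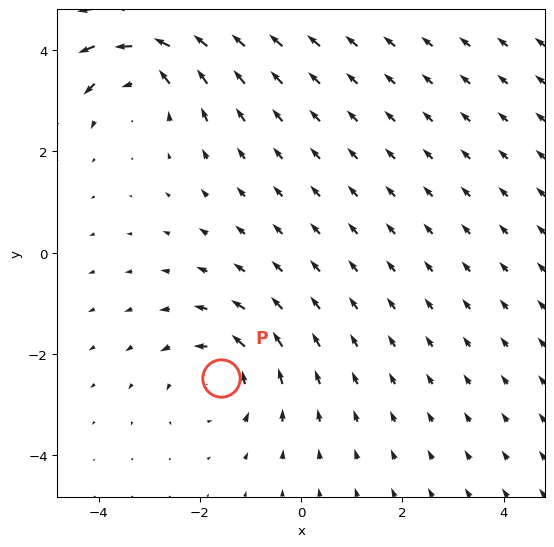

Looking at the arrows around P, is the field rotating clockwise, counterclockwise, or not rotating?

Near P at (-1.6, -2.5) the arrows circulate counterclockwise. The curl (z-component) there is about +3; positive curl means counterclockwise rotation.

counterclockwise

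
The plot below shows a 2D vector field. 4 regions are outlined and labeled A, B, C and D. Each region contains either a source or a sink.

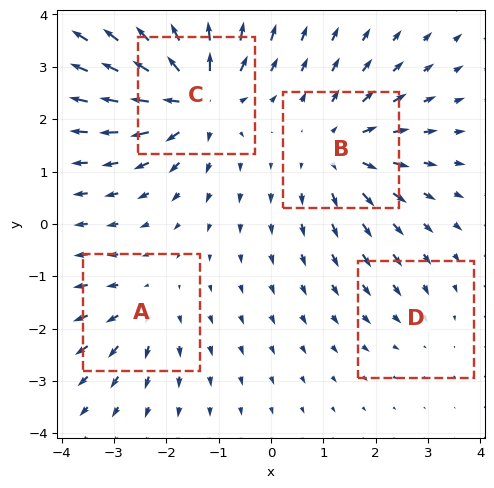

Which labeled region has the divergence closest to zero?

Divergence at each region's feature centre — A: about +3, B: about +5, C: about +8, D: about -2. Region D is closest to zero.

D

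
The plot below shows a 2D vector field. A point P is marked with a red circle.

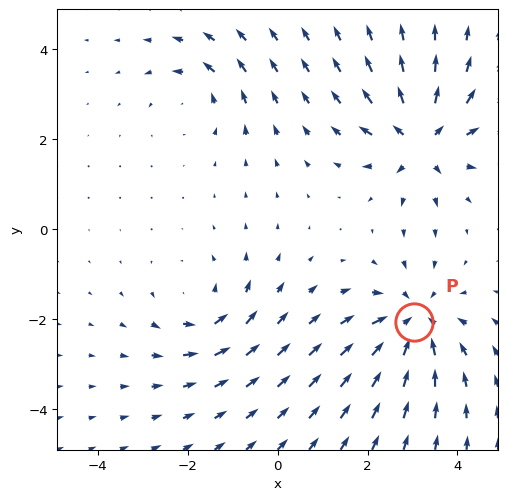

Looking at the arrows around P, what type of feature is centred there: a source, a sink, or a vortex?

At P (3.0, -2.1) the arrows converge inward. Divergence about -4, curl ≈0 — negative divergence with near-zero curl is a sink.

sink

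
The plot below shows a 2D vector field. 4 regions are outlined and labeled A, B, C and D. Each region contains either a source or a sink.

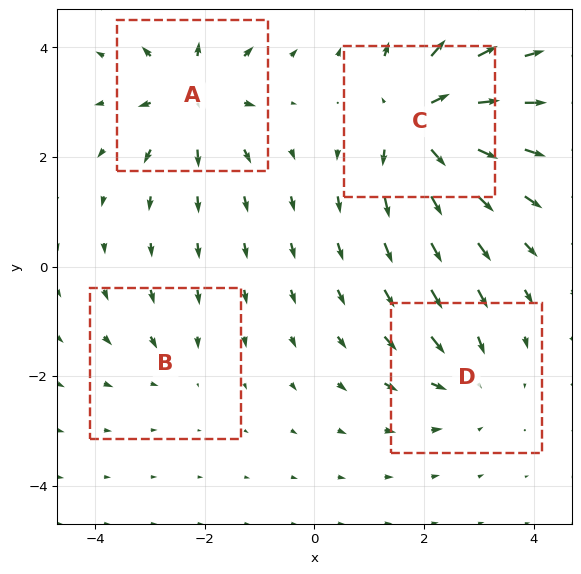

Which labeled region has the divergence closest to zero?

Divergence at each region's feature centre — A: about +6, B: about -2, C: about +7, D: about -4. Region B is closest to zero.

B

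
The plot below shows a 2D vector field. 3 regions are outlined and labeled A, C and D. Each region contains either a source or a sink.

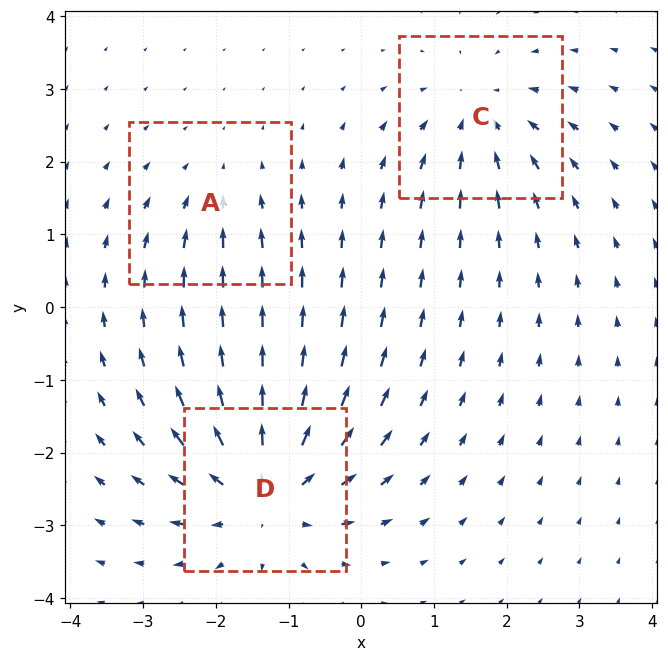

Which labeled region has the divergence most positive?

D

Divergence at each region's feature centre — A: about -2, C: about -3, D: about +5. Region D is most positive.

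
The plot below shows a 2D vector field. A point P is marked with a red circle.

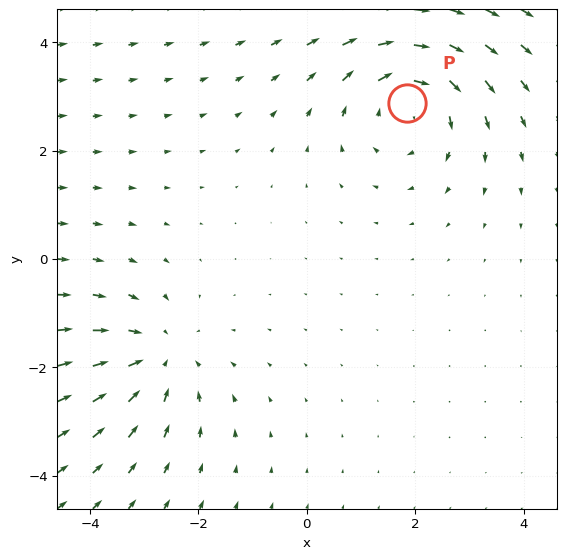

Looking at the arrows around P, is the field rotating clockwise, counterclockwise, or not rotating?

clockwise

Near P at (1.9, 2.9) the arrows circulate clockwise. The curl (z-component) there is about -3; negative curl means clockwise rotation.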